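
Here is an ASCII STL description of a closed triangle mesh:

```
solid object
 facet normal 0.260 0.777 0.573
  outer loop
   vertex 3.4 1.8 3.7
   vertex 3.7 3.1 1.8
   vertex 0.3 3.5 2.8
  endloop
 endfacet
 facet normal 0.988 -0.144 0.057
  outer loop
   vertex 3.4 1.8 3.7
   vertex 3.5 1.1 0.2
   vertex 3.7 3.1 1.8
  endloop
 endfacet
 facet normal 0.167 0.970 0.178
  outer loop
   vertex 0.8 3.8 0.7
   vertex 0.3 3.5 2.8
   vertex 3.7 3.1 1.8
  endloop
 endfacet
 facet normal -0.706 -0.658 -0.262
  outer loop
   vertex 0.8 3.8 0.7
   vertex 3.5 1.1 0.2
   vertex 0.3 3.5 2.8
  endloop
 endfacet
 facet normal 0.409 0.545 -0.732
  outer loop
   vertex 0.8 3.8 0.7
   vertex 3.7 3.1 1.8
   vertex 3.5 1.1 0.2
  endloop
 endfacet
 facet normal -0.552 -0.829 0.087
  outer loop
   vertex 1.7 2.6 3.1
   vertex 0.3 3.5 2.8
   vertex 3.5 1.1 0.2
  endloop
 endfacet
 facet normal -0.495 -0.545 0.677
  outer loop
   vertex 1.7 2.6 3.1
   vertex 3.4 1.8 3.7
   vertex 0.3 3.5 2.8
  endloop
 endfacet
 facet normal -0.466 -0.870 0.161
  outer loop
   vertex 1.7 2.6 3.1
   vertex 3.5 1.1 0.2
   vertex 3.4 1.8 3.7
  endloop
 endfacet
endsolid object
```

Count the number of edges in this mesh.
12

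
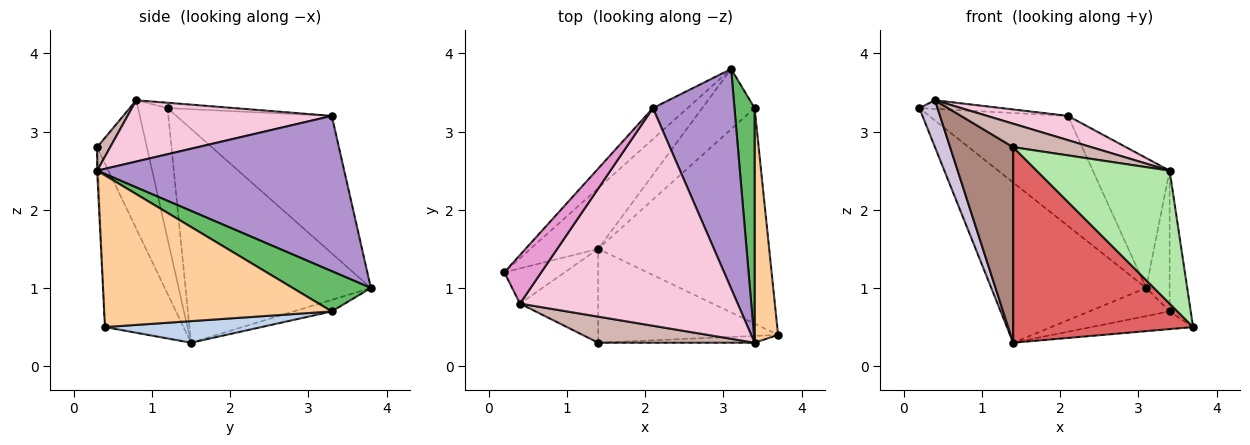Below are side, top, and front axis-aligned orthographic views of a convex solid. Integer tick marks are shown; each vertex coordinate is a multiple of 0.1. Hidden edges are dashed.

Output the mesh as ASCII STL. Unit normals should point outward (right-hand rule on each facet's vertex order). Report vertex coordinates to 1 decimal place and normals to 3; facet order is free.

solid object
 facet normal -0.746 0.623 -0.236
  outer loop
   vertex 1.4 1.5 0.3
   vertex 0.2 1.2 3.3
   vertex 3.1 3.8 1.0
  endloop
 endfacet
 facet normal 0.125 0.081 -0.989
  outer loop
   vertex 3.4 3.3 0.7
   vertex 3.7 0.4 0.5
   vertex 1.4 1.5 0.3
  endloop
 endfacet
 facet normal -0.196 0.415 -0.888
  outer loop
   vertex 3.4 3.3 0.7
   vertex 1.4 1.5 0.3
   vertex 3.1 3.8 1.0
  endloop
 endfacet
 facet normal 0.984 0.091 0.152
  outer loop
   vertex 3.4 3.3 0.7
   vertex 3.4 0.3 2.5
   vertex 3.7 0.4 0.5
  endloop
 endfacet
 facet normal 0.864 0.259 0.432
  outer loop
   vertex 3.4 3.3 0.7
   vertex 3.1 3.8 1.0
   vertex 3.4 0.3 2.5
  endloop
 endfacet
 facet normal -0.008 -0.999 -0.051
  outer loop
   vertex 1.4 0.3 2.8
   vertex 3.7 0.4 0.5
   vertex 3.4 0.3 2.5
  endloop
 endfacet
 facet normal -0.366 -0.839 -0.403
  outer loop
   vertex 1.4 0.3 2.8
   vertex 1.4 1.5 0.3
   vertex 3.7 0.4 0.5
  endloop
 endfacet
 facet normal -0.733 0.655 -0.184
  outer loop
   vertex 2.1 3.3 3.2
   vertex 3.1 3.8 1.0
   vertex 0.2 1.2 3.3
  endloop
 endfacet
 facet normal 0.854 0.265 0.448
  outer loop
   vertex 2.1 3.3 3.2
   vertex 3.4 0.3 2.5
   vertex 3.1 3.8 1.0
  endloop
 endfacet
 facet normal -0.793 -0.488 -0.366
  outer loop
   vertex 0.4 0.8 3.4
   vertex 0.2 1.2 3.3
   vertex 1.4 1.5 0.3
  endloop
 endfacet
 facet normal -0.579 -0.735 -0.353
  outer loop
   vertex 0.4 0.8 3.4
   vertex 1.4 1.5 0.3
   vertex 1.4 0.3 2.8
  endloop
 endfacet
 facet normal 0.111 -0.665 0.739
  outer loop
   vertex 0.4 0.8 3.4
   vertex 1.4 0.3 2.8
   vertex 3.4 0.3 2.5
  endloop
 endfacet
 facet normal -0.140 0.173 0.975
  outer loop
   vertex 0.4 0.8 3.4
   vertex 2.1 3.3 3.2
   vertex 0.2 1.2 3.3
  endloop
 endfacet
 facet normal 0.269 -0.107 0.957
  outer loop
   vertex 0.4 0.8 3.4
   vertex 3.4 0.3 2.5
   vertex 2.1 3.3 3.2
  endloop
 endfacet
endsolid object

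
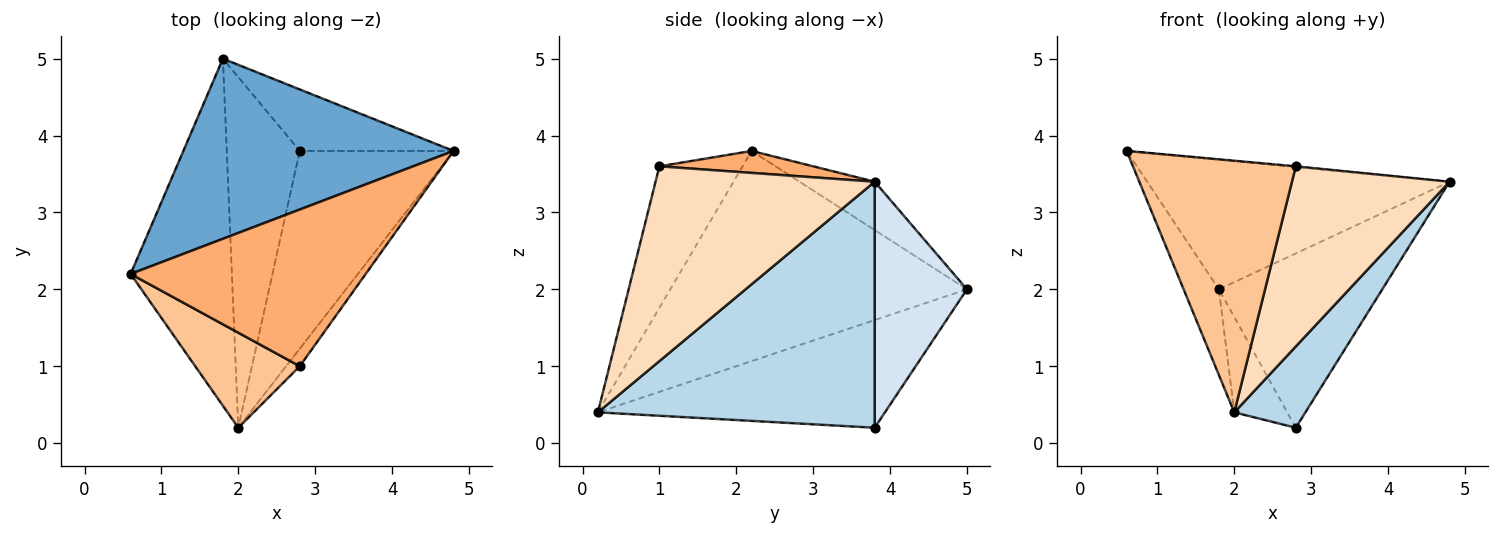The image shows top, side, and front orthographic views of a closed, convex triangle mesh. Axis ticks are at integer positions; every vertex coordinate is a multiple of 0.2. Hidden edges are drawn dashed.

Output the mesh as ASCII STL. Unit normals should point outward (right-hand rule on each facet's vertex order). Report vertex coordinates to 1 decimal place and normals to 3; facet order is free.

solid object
 facet normal -0.144 0.578 0.803
  outer loop
   vertex 1.8 5.0 2.0
   vertex 0.6 2.2 3.8
   vertex 4.8 3.8 3.4
  endloop
 endfacet
 facet normal -0.896 0.107 -0.432
  outer loop
   vertex 1.8 5.0 2.0
   vertex 2.0 0.2 0.4
   vertex 0.6 2.2 3.8
  endloop
 endfacet
 facet normal 0.829 -0.213 -0.518
  outer loop
   vertex 2.8 3.8 0.2
   vertex 4.8 3.8 3.4
   vertex 2.0 0.2 0.4
  endloop
 endfacet
 facet normal 0.470 0.832 -0.294
  outer loop
   vertex 2.8 3.8 0.2
   vertex 1.8 5.0 2.0
   vertex 4.8 3.8 3.4
  endloop
 endfacet
 facet normal -0.818 0.151 -0.555
  outer loop
   vertex 2.8 3.8 0.2
   vertex 2.0 0.2 0.4
   vertex 1.8 5.0 2.0
  endloop
 endfacet
 facet normal 0.093 0.005 0.996
  outer loop
   vertex 2.8 1.0 3.6
   vertex 4.8 3.8 3.4
   vertex 0.6 2.2 3.8
  endloop
 endfacet
 facet normal -0.431 -0.844 0.319
  outer loop
   vertex 2.8 1.0 3.6
   vertex 0.6 2.2 3.8
   vertex 2.0 0.2 0.4
  endloop
 endfacet
 facet normal 0.810 -0.583 -0.057
  outer loop
   vertex 2.8 1.0 3.6
   vertex 2.0 0.2 0.4
   vertex 4.8 3.8 3.4
  endloop
 endfacet
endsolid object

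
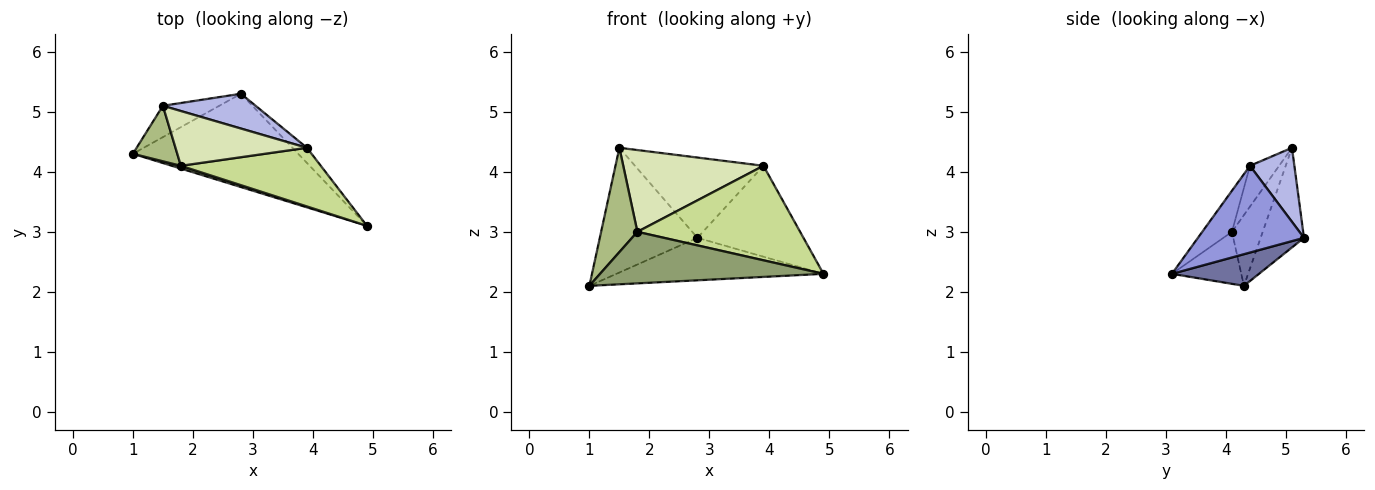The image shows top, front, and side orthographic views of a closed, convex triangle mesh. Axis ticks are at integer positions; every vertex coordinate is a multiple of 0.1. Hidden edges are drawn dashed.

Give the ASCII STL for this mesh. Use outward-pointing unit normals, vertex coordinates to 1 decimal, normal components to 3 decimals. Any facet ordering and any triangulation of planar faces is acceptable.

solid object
 facet normal 0.172 0.408 -0.897
  outer loop
   vertex 2.8 5.3 2.9
   vertex 4.9 3.1 2.3
   vertex 1.0 4.3 2.1
  endloop
 endfacet
 facet normal -0.395 0.891 -0.224
  outer loop
   vertex 1.5 5.1 4.4
   vertex 2.8 5.3 2.9
   vertex 1.0 4.3 2.1
  endloop
 endfacet
 facet normal 0.702 0.702 -0.117
  outer loop
   vertex 3.9 4.4 4.1
   vertex 4.9 3.1 2.3
   vertex 2.8 5.3 2.9
  endloop
 endfacet
 facet normal 0.302 0.875 0.379
  outer loop
   vertex 3.9 4.4 4.1
   vertex 2.8 5.3 2.9
   vertex 1.5 5.1 4.4
  endloop
 endfacet
 facet normal -0.296 -0.954 0.051
  outer loop
   vertex 1.8 4.1 3.0
   vertex 1.0 4.3 2.1
   vertex 4.9 3.1 2.3
  endloop
 endfacet
 facet normal -0.600 -0.706 0.376
  outer loop
   vertex 1.8 4.1 3.0
   vertex 1.5 5.1 4.4
   vertex 1.0 4.3 2.1
  endloop
 endfacet
 facet normal -0.153 -0.840 0.521
  outer loop
   vertex 1.8 4.1 3.0
   vertex 4.9 3.1 2.3
   vertex 3.9 4.4 4.1
  endloop
 endfacet
 facet normal -0.170 -0.819 0.548
  outer loop
   vertex 1.8 4.1 3.0
   vertex 3.9 4.4 4.1
   vertex 1.5 5.1 4.4
  endloop
 endfacet
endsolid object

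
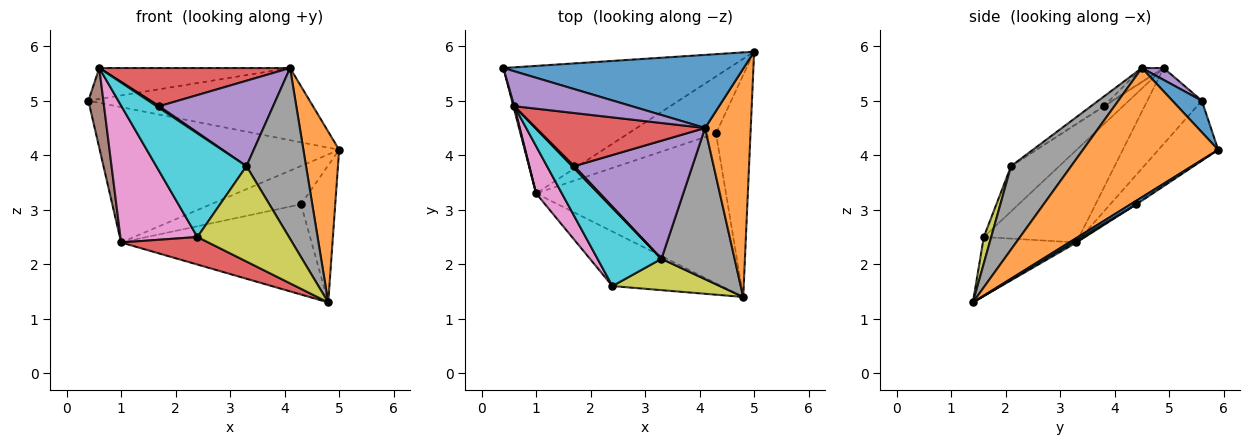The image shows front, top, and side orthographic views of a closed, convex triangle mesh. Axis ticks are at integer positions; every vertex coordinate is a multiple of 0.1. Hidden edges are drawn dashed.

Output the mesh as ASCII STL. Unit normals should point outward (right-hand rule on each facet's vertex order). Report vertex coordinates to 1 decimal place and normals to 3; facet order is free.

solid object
 facet normal 0.093 0.699 0.709
  outer loop
   vertex 4.1 4.5 5.6
   vertex 5.0 5.9 4.1
   vertex 0.4 5.6 5.0
  endloop
 endfacet
 facet normal 0.915 -0.242 0.323
  outer loop
   vertex 4.1 4.5 5.6
   vertex 4.8 1.4 1.3
   vertex 5.0 5.9 4.1
  endloop
 endfacet
 facet normal -0.179 0.716 -0.675
  outer loop
   vertex 1.0 3.3 2.4
   vertex 0.4 5.6 5.0
   vertex 5.0 5.9 4.1
  endloop
 endfacet
 facet normal -0.436 -0.406 -0.803
  outer loop
   vertex 1.0 3.3 2.4
   vertex 4.8 1.4 1.3
   vertex 2.4 1.6 2.5
  endloop
 endfacet
 facet normal 0.076 0.661 0.746
  outer loop
   vertex 0.6 4.9 5.6
   vertex 4.1 4.5 5.6
   vertex 0.4 5.6 5.0
  endloop
 endfacet
 facet normal -0.964 -0.265 0.012
  outer loop
   vertex 0.6 4.9 5.6
   vertex 0.4 5.6 5.0
   vertex 1.0 3.3 2.4
  endloop
 endfacet
 facet normal -0.760 -0.614 0.212
  outer loop
   vertex 0.6 4.9 5.6
   vertex 1.0 3.3 2.4
   vertex 2.4 1.6 2.5
  endloop
 endfacet
 facet normal 0.603 -0.598 0.529
  outer loop
   vertex 3.3 2.1 3.8
   vertex 4.8 1.4 1.3
   vertex 4.1 4.5 5.6
  endloop
 endfacet
 facet normal 0.077 -0.947 0.311
  outer loop
   vertex 3.3 2.1 3.8
   vertex 2.4 1.6 2.5
   vertex 4.8 1.4 1.3
  endloop
 endfacet
 facet normal -0.392 -0.734 0.554
  outer loop
   vertex 3.3 2.1 3.8
   vertex 0.6 4.9 5.6
   vertex 2.4 1.6 2.5
  endloop
 endfacet
 facet normal 0.089 0.523 -0.847
  outer loop
   vertex 4.3 4.4 3.1
   vertex 5.0 5.9 4.1
   vertex 4.8 1.4 1.3
  endloop
 endfacet
 facet normal -0.010 0.558 -0.830
  outer loop
   vertex 4.3 4.4 3.1
   vertex 1.0 3.3 2.4
   vertex 5.0 5.9 4.1
  endloop
 endfacet
 facet normal 0.010 0.516 -0.857
  outer loop
   vertex 4.3 4.4 3.1
   vertex 4.8 1.4 1.3
   vertex 1.0 3.3 2.4
  endloop
 endfacet
 facet normal -0.067 -0.582 0.810
  outer loop
   vertex 1.7 3.8 4.9
   vertex 4.1 4.5 5.6
   vertex 0.6 4.9 5.6
  endloop
 endfacet
 facet normal -0.065 -0.585 0.809
  outer loop
   vertex 1.7 3.8 4.9
   vertex 3.3 2.1 3.8
   vertex 4.1 4.5 5.6
  endloop
 endfacet
 facet normal -0.139 -0.627 0.766
  outer loop
   vertex 1.7 3.8 4.9
   vertex 0.6 4.9 5.6
   vertex 3.3 2.1 3.8
  endloop
 endfacet
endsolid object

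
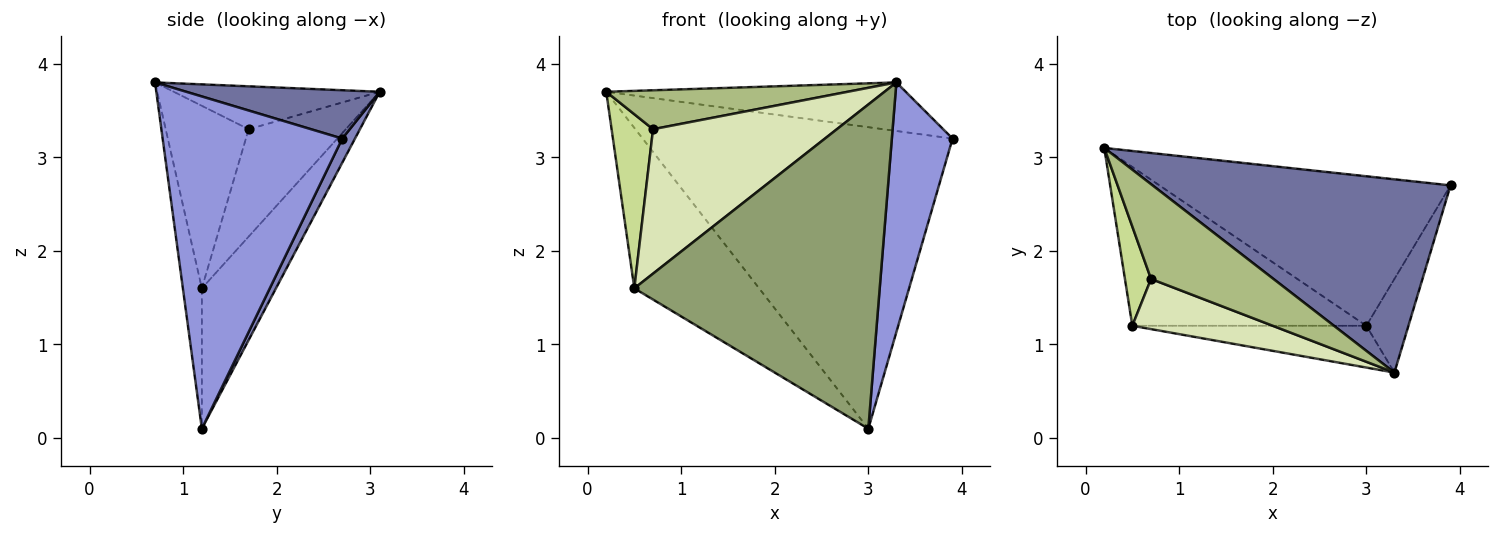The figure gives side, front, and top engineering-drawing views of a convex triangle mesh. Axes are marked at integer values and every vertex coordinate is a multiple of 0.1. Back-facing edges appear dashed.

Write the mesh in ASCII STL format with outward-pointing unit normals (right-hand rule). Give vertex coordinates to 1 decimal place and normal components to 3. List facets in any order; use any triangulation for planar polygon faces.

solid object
 facet normal 0.155 0.241 0.958
  outer loop
   vertex 3.3 0.7 3.8
   vertex 3.9 2.7 3.2
   vertex 0.2 3.1 3.7
  endloop
 endfacet
 facet normal 0.037 0.895 -0.444
  outer loop
   vertex 3.0 1.2 0.1
   vertex 0.2 3.1 3.7
   vertex 3.9 2.7 3.2
  endloop
 endfacet
 facet normal 0.941 -0.318 -0.119
  outer loop
   vertex 3.0 1.2 0.1
   vertex 3.9 2.7 3.2
   vertex 3.3 0.7 3.8
  endloop
 endfacet
 facet normal -0.389 0.655 -0.648
  outer loop
   vertex 0.5 1.2 1.6
   vertex 0.2 3.1 3.7
   vertex 3.0 1.2 0.1
  endloop
 endfacet
 facet normal -0.076 -0.989 -0.127
  outer loop
   vertex 0.5 1.2 1.6
   vertex 3.0 1.2 0.1
   vertex 3.3 0.7 3.8
  endloop
 endfacet
 facet normal -0.308 -0.362 0.880
  outer loop
   vertex 0.7 1.7 3.3
   vertex 3.3 0.7 3.8
   vertex 0.2 3.1 3.7
  endloop
 endfacet
 facet normal -0.898 -0.383 0.218
  outer loop
   vertex 0.7 1.7 3.3
   vertex 0.2 3.1 3.7
   vertex 0.5 1.2 1.6
  endloop
 endfacet
 facet normal -0.392 -0.869 0.302
  outer loop
   vertex 0.7 1.7 3.3
   vertex 0.5 1.2 1.6
   vertex 3.3 0.7 3.8
  endloop
 endfacet
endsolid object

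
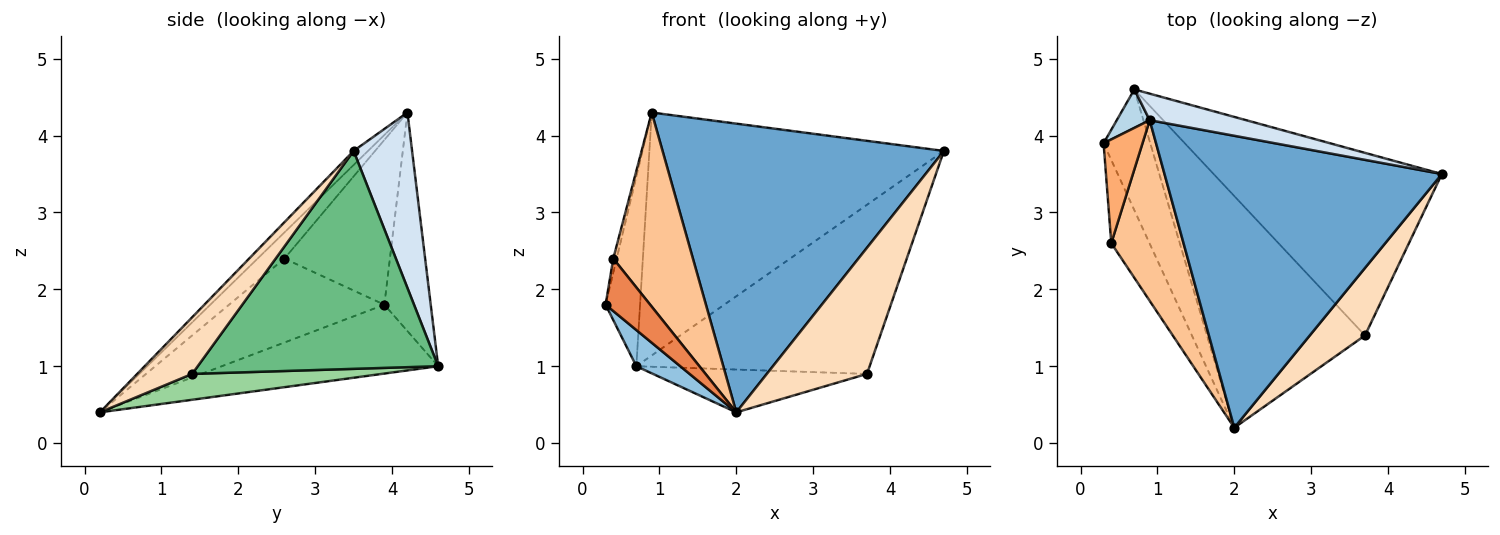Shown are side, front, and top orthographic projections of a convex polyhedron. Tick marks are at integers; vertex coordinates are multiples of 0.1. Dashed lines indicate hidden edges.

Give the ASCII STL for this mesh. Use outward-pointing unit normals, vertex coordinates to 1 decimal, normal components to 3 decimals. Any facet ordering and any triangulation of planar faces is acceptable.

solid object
 facet normal -0.036 -0.703 0.711
  outer loop
   vertex 0.9 4.2 4.3
   vertex 2.0 0.2 0.4
   vertex 4.7 3.5 3.8
  endloop
 endfacet
 facet normal -0.816 -0.166 -0.553
  outer loop
   vertex 0.7 4.6 1.0
   vertex 2.0 0.2 0.4
   vertex 0.3 3.9 1.8
  endloop
 endfacet
 facet normal -0.797 0.592 0.120
  outer loop
   vertex 0.7 4.6 1.0
   vertex 0.3 3.9 1.8
   vertex 0.9 4.2 4.3
  endloop
 endfacet
 facet normal 0.194 0.975 0.106
  outer loop
   vertex 0.7 4.6 1.0
   vertex 0.9 4.2 4.3
   vertex 4.7 3.5 3.8
  endloop
 endfacet
 facet normal -0.880 -0.253 -0.401
  outer loop
   vertex 0.4 2.6 2.4
   vertex 0.3 3.9 1.8
   vertex 2.0 0.2 0.4
  endloop
 endfacet
 facet normal -0.973 0.031 0.230
  outer loop
   vertex 0.4 2.6 2.4
   vertex 0.9 4.2 4.3
   vertex 0.3 3.9 1.8
  endloop
 endfacet
 facet normal -0.239 -0.711 0.661
  outer loop
   vertex 0.4 2.6 2.4
   vertex 2.0 0.2 0.4
   vertex 0.9 4.2 4.3
  endloop
 endfacet
 facet normal 0.435 -0.794 0.425
  outer loop
   vertex 3.7 1.4 0.9
   vertex 4.7 3.5 3.8
   vertex 2.0 0.2 0.4
  endloop
 endfacet
 facet normal 0.574 0.557 -0.601
  outer loop
   vertex 3.7 1.4 0.9
   vertex 0.7 4.6 1.0
   vertex 4.7 3.5 3.8
  endloop
 endfacet
 facet normal 0.159 0.179 -0.971
  outer loop
   vertex 3.7 1.4 0.9
   vertex 2.0 0.2 0.4
   vertex 0.7 4.6 1.0
  endloop
 endfacet
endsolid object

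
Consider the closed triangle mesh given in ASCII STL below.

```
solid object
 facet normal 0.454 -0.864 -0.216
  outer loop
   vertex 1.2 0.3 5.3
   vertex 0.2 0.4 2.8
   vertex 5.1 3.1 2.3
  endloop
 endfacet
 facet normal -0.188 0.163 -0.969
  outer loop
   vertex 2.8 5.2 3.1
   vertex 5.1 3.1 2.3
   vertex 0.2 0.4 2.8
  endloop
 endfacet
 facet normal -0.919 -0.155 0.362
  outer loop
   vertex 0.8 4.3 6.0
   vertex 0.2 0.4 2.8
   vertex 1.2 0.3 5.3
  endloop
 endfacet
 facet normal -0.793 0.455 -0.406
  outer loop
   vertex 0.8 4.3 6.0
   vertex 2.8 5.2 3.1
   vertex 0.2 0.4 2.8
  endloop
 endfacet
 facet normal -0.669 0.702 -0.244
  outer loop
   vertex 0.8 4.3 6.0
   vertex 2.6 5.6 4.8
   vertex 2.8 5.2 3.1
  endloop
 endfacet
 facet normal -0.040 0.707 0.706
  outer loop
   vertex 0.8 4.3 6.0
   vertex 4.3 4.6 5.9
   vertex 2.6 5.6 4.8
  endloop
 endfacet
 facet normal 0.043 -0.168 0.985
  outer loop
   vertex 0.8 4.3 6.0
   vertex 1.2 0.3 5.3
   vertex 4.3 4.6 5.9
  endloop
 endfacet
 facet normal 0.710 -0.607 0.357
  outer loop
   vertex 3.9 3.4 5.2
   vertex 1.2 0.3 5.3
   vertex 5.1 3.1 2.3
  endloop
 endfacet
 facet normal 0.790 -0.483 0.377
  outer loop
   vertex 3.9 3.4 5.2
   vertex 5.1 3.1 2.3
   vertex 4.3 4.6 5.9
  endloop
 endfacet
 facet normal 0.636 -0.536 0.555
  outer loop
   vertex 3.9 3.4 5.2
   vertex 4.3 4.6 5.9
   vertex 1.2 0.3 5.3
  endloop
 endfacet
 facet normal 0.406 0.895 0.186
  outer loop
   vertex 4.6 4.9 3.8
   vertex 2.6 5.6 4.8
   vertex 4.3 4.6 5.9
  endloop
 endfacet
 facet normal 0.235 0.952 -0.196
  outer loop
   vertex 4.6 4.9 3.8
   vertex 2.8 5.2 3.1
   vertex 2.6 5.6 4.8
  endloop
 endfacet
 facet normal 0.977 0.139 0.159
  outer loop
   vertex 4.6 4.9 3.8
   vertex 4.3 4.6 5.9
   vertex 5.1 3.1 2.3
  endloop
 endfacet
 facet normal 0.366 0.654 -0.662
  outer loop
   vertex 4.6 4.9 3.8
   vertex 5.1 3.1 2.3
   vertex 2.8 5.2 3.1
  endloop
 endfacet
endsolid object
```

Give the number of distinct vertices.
9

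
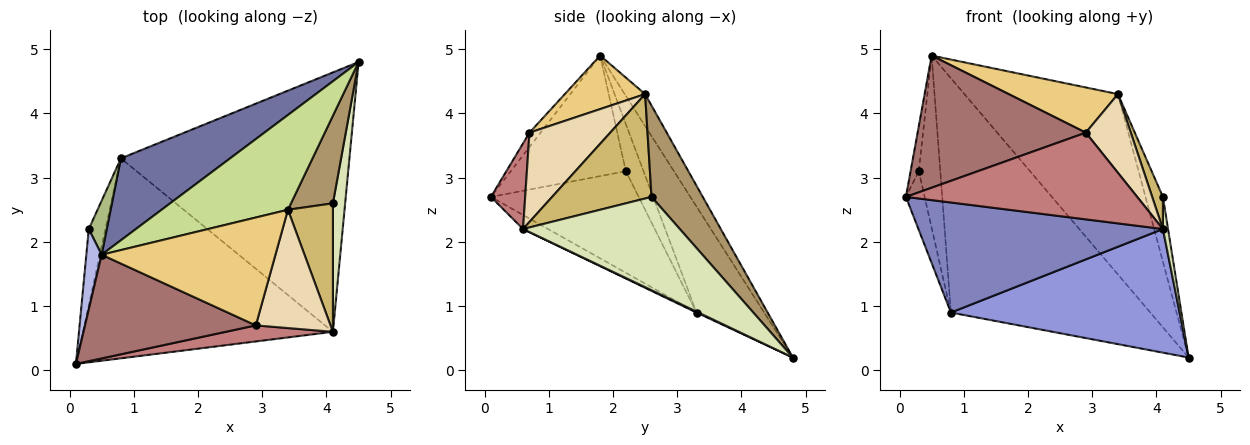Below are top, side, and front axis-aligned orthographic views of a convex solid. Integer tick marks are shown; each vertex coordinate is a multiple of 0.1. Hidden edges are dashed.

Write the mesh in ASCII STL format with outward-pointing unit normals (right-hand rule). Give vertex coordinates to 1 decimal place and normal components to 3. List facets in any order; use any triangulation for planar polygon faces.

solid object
 facet normal -0.305 0.899 0.314
  outer loop
   vertex 0.8 3.3 0.9
   vertex 0.5 1.8 4.9
   vertex 4.5 4.8 0.2
  endloop
 endfacet
 facet normal -0.049 -0.481 -0.875
  outer loop
   vertex 4.1 0.6 2.2
   vertex 0.1 0.1 2.7
   vertex 0.8 3.3 0.9
  endloop
 endfacet
 facet normal 0.004 -0.430 -0.903
  outer loop
   vertex 4.1 0.6 2.2
   vertex 0.8 3.3 0.9
   vertex 4.5 4.8 0.2
  endloop
 endfacet
 facet normal -0.990 0.070 0.126
  outer loop
   vertex 0.3 2.2 3.1
   vertex 0.1 0.1 2.7
   vertex 0.5 1.8 4.9
  endloop
 endfacet
 facet normal -0.979 0.124 -0.161
  outer loop
   vertex 0.3 2.2 3.1
   vertex 0.8 3.3 0.9
   vertex 0.1 0.1 2.7
  endloop
 endfacet
 facet normal -0.617 0.751 0.235
  outer loop
   vertex 0.3 2.2 3.1
   vertex 0.5 1.8 4.9
   vertex 0.8 3.3 0.9
  endloop
 endfacet
 facet normal -0.117 0.879 0.462
  outer loop
   vertex 3.4 2.5 4.3
   vertex 4.5 4.8 0.2
   vertex 0.5 1.8 4.9
  endloop
 endfacet
 facet normal 0.991 -0.032 0.130
  outer loop
   vertex 4.1 2.6 2.7
   vertex 4.1 0.6 2.2
   vertex 4.5 4.8 0.2
  endloop
 endfacet
 facet normal 0.869 0.295 0.398
  outer loop
   vertex 4.1 2.6 2.7
   vertex 4.5 4.8 0.2
   vertex 3.4 2.5 4.3
  endloop
 endfacet
 facet normal 0.914 -0.098 0.394
  outer loop
   vertex 4.1 2.6 2.7
   vertex 3.4 2.5 4.3
   vertex 4.1 0.6 2.2
  endloop
 endfacet
 facet normal 0.273 -0.372 0.887
  outer loop
   vertex 2.9 0.7 3.7
   vertex 3.4 2.5 4.3
   vertex 0.5 1.8 4.9
  endloop
 endfacet
 facet normal 0.705 -0.393 0.590
  outer loop
   vertex 2.9 0.7 3.7
   vertex 4.1 0.6 2.2
   vertex 3.4 2.5 4.3
  endloop
 endfacet
 facet normal -0.052 -0.786 0.617
  outer loop
   vertex 2.9 0.7 3.7
   vertex 0.5 1.8 4.9
   vertex 0.1 0.1 2.7
  endloop
 endfacet
 facet normal 0.144 -0.973 0.180
  outer loop
   vertex 2.9 0.7 3.7
   vertex 0.1 0.1 2.7
   vertex 4.1 0.6 2.2
  endloop
 endfacet
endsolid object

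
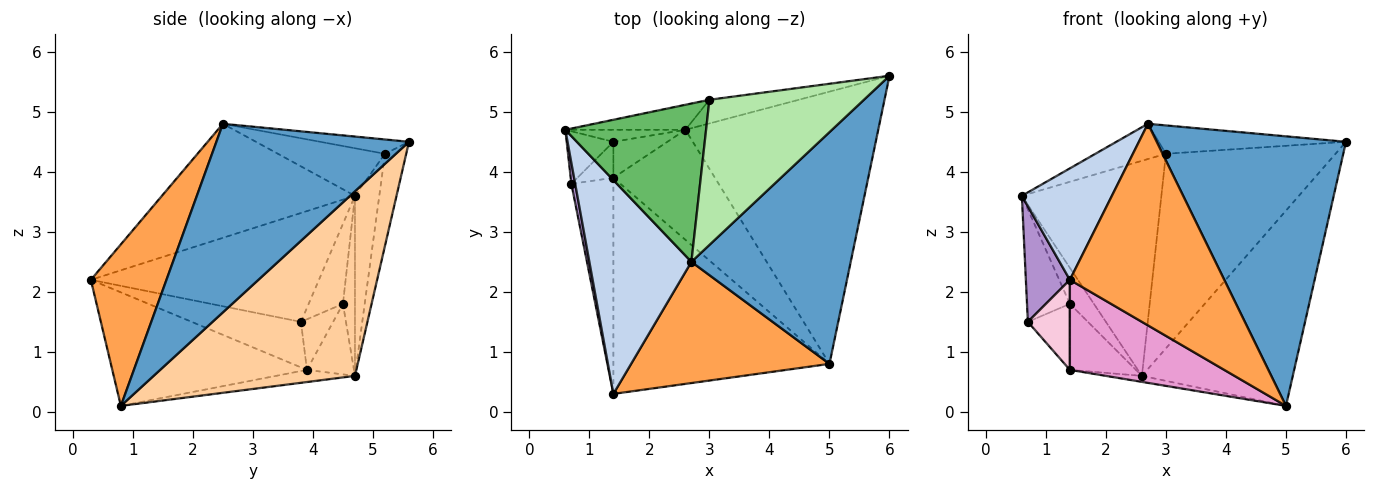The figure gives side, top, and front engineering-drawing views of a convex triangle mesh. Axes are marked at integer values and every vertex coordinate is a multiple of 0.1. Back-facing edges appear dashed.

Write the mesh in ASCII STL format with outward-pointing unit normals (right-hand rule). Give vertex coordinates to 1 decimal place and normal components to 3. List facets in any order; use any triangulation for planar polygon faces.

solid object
 facet normal 0.611 -0.600 0.516
  outer loop
   vertex 2.7 2.5 4.8
   vertex 5.0 0.8 0.1
   vertex 6.0 5.6 4.5
  endloop
 endfacet
 facet normal -0.704 -0.328 0.630
  outer loop
   vertex 1.4 0.3 2.2
   vertex 2.7 2.5 4.8
   vertex 0.6 4.7 3.6
  endloop
 endfacet
 facet normal 0.387 -0.790 0.475
  outer loop
   vertex 1.4 0.3 2.2
   vertex 5.0 0.8 0.1
   vertex 2.7 2.5 4.8
  endloop
 endfacet
 facet normal 0.614 0.460 -0.641
  outer loop
   vertex 2.6 4.7 0.6
   vertex 6.0 5.6 4.5
   vertex 5.0 0.8 0.1
  endloop
 endfacet
 facet normal -0.313 0.206 0.927
  outer loop
   vertex 3.0 5.2 4.3
   vertex 0.6 4.7 3.6
   vertex 2.7 2.5 4.8
  endloop
 endfacet
 facet normal -0.091 0.191 0.977
  outer loop
   vertex 3.0 5.2 4.3
   vertex 2.7 2.5 4.8
   vertex 6.0 5.6 4.5
  endloop
 endfacet
 facet normal -0.171 0.979 -0.114
  outer loop
   vertex 3.0 5.2 4.3
   vertex 2.6 4.7 0.6
   vertex 0.6 4.7 3.6
  endloop
 endfacet
 facet normal -0.123 0.985 -0.120
  outer loop
   vertex 3.0 5.2 4.3
   vertex 6.0 5.6 4.5
   vertex 2.6 4.7 0.6
  endloop
 endfacet
 facet normal -0.981 -0.189 0.034
  outer loop
   vertex 0.7 3.8 1.5
   vertex 1.4 0.3 2.2
   vertex 0.6 4.7 3.6
  endloop
 endfacet
 facet normal -0.429 0.857 -0.286
  outer loop
   vertex 1.4 4.5 1.8
   vertex 0.6 4.7 3.6
   vertex 2.6 4.7 0.6
  endloop
 endfacet
 facet normal -0.587 0.734 -0.342
  outer loop
   vertex 1.4 4.5 1.8
   vertex 0.7 3.8 1.5
   vertex 0.6 4.7 3.6
  endloop
 endfacet
 facet normal -0.119 0.054 -0.991
  outer loop
   vertex 1.4 3.9 0.7
   vertex 2.6 4.7 0.6
   vertex 5.0 0.8 0.1
  endloop
 endfacet
 facet normal -0.436 -0.346 -0.831
  outer loop
   vertex 1.4 3.9 0.7
   vertex 5.0 0.8 0.1
   vertex 1.4 0.3 2.2
  endloop
 endfacet
 facet normal -0.707 -0.272 -0.653
  outer loop
   vertex 1.4 3.9 0.7
   vertex 1.4 0.3 2.2
   vertex 0.7 3.8 1.5
  endloop
 endfacet
 facet normal -0.530 0.744 -0.406
  outer loop
   vertex 1.4 3.9 0.7
   vertex 1.4 4.5 1.8
   vertex 2.6 4.7 0.6
  endloop
 endfacet
 facet normal -0.558 0.728 -0.397
  outer loop
   vertex 1.4 3.9 0.7
   vertex 0.7 3.8 1.5
   vertex 1.4 4.5 1.8
  endloop
 endfacet
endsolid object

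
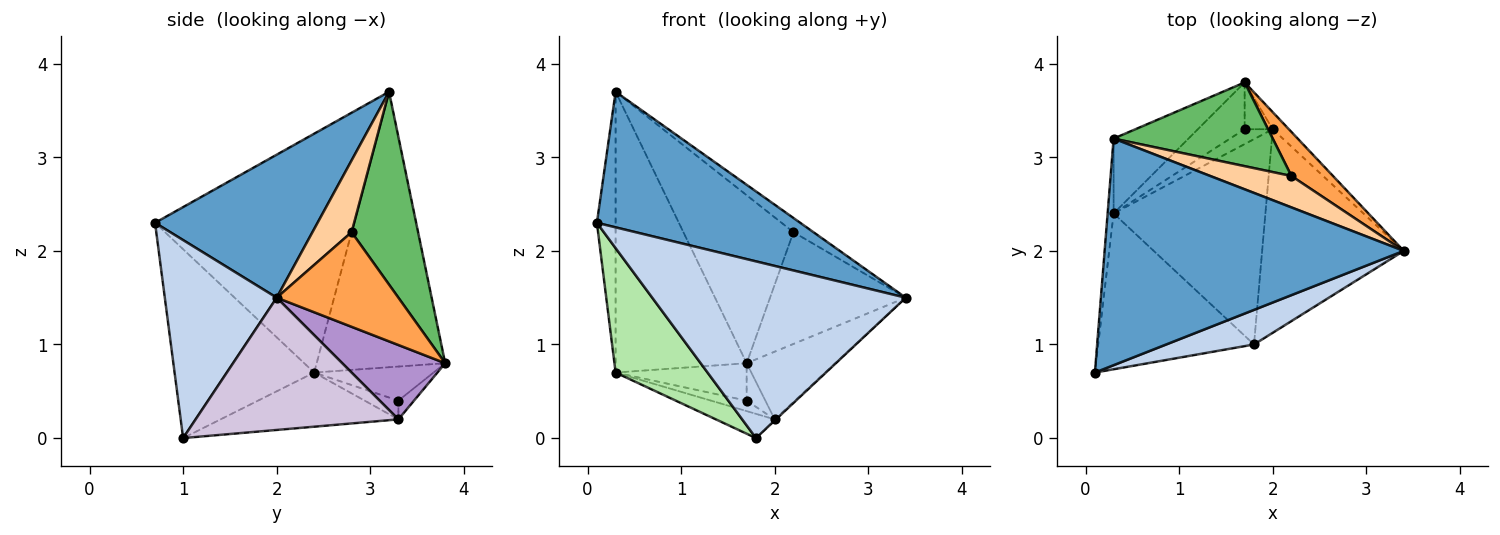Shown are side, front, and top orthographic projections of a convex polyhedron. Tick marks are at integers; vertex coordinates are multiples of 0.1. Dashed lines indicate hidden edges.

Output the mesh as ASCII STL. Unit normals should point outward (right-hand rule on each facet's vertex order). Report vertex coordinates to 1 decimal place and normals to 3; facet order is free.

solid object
 facet normal 0.380 -0.475 0.794
  outer loop
   vertex 0.3 3.2 3.7
   vertex 0.1 0.7 2.3
   vertex 3.4 2.0 1.5
  endloop
 endfacet
 facet normal 0.397 -0.901 0.176
  outer loop
   vertex 1.8 1.0 0.0
   vertex 3.4 2.0 1.5
   vertex 0.1 0.7 2.3
  endloop
 endfacet
 facet normal 0.641 0.714 0.282
  outer loop
   vertex 2.2 2.8 2.2
   vertex 3.4 2.0 1.5
   vertex 1.7 3.8 0.8
  endloop
 endfacet
 facet normal 0.628 0.321 0.709
  outer loop
   vertex 2.2 2.8 2.2
   vertex 0.3 3.2 3.7
   vertex 3.4 2.0 1.5
  endloop
 endfacet
 facet normal 0.476 0.787 0.392
  outer loop
   vertex 2.2 2.8 2.2
   vertex 1.7 3.8 0.8
   vertex 0.3 3.2 3.7
  endloop
 endfacet
 facet normal -0.688 -0.453 -0.567
  outer loop
   vertex 0.3 2.4 0.7
   vertex 1.8 1.0 0.0
   vertex 0.1 0.7 2.3
  endloop
 endfacet
 facet normal -0.995 0.094 -0.025
  outer loop
   vertex 0.3 2.4 0.7
   vertex 0.1 0.7 2.3
   vertex 0.3 3.2 3.7
  endloop
 endfacet
 facet normal -0.688 0.701 -0.187
  outer loop
   vertex 0.3 2.4 0.7
   vertex 0.3 3.2 3.7
   vertex 1.7 3.8 0.8
  endloop
 endfacet
 facet normal 0.748 0.643 -0.162
  outer loop
   vertex 2.0 3.3 0.2
   vertex 1.7 3.8 0.8
   vertex 3.4 2.0 1.5
  endloop
 endfacet
 facet normal 0.683 0.004 -0.731
  outer loop
   vertex 2.0 3.3 0.2
   vertex 3.4 2.0 1.5
   vertex 1.8 1.0 0.0
  endloop
 endfacet
 facet normal -0.334 0.110 -0.936
  outer loop
   vertex 2.0 3.3 0.2
   vertex 1.8 1.0 0.0
   vertex 0.3 2.4 0.7
  endloop
 endfacet
 facet normal -0.494 0.543 -0.679
  outer loop
   vertex 1.7 3.3 0.4
   vertex 0.3 2.4 0.7
   vertex 1.7 3.8 0.8
  endloop
 endfacet
 facet normal -0.462 0.554 -0.693
  outer loop
   vertex 1.7 3.3 0.4
   vertex 1.7 3.8 0.8
   vertex 2.0 3.3 0.2
  endloop
 endfacet
 facet normal -0.479 0.505 -0.718
  outer loop
   vertex 1.7 3.3 0.4
   vertex 2.0 3.3 0.2
   vertex 0.3 2.4 0.7
  endloop
 endfacet
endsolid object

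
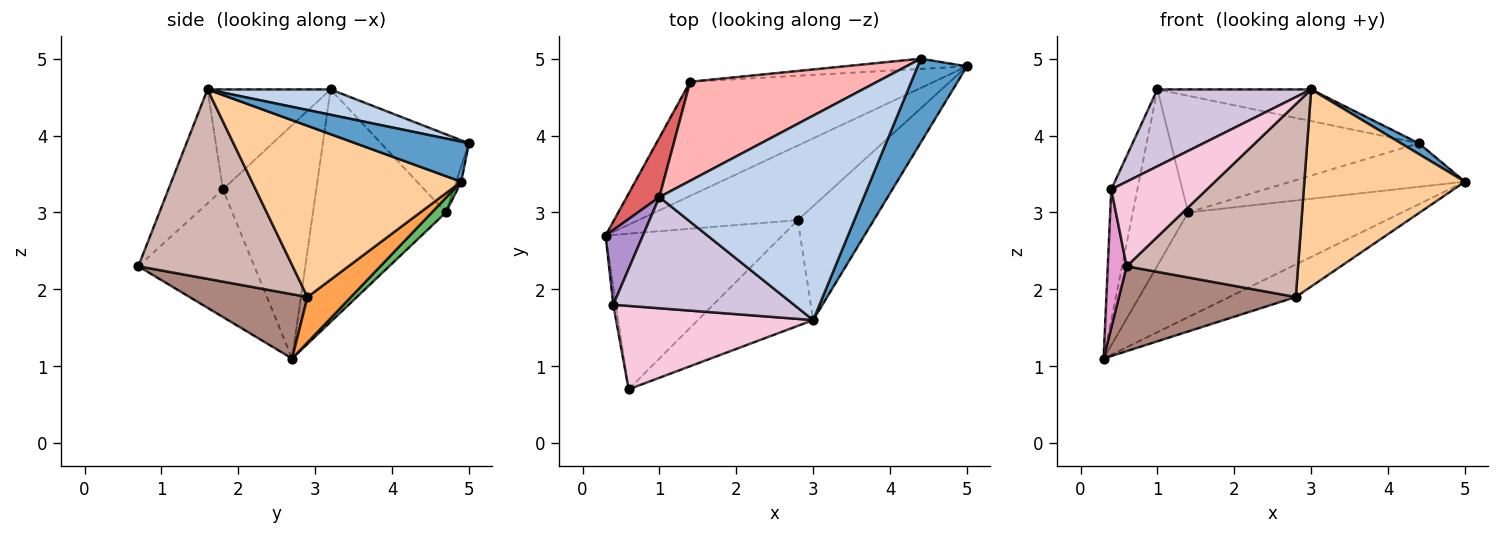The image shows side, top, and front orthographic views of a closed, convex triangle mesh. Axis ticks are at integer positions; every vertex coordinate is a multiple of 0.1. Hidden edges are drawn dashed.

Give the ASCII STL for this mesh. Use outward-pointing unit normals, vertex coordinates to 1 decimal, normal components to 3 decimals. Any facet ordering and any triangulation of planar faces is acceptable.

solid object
 facet normal 0.627 -0.099 0.773
  outer loop
   vertex 4.4 5.0 3.9
   vertex 3.0 1.6 4.6
   vertex 5.0 4.9 3.4
  endloop
 endfacet
 facet normal 0.122 0.152 0.981
  outer loop
   vertex 1.0 3.2 4.6
   vertex 3.0 1.6 4.6
   vertex 4.4 5.0 3.9
  endloop
 endfacet
 facet normal 0.253 0.387 -0.887
  outer loop
   vertex 2.8 2.9 1.9
   vertex 0.3 2.7 1.1
   vertex 5.0 4.9 3.4
  endloop
 endfacet
 facet normal 0.748 -0.574 -0.332
  outer loop
   vertex 2.8 2.9 1.9
   vertex 5.0 4.9 3.4
   vertex 3.0 1.6 4.6
  endloop
 endfacet
 facet normal 0.044 0.675 -0.736
  outer loop
   vertex 1.4 4.7 3.0
   vertex 5.0 4.9 3.4
   vertex 0.3 2.7 1.1
  endloop
 endfacet
 facet normal -0.029 0.973 -0.229
  outer loop
   vertex 1.4 4.7 3.0
   vertex 4.4 5.0 3.9
   vertex 5.0 4.9 3.4
  endloop
 endfacet
 facet normal -0.915 0.381 0.129
  outer loop
   vertex 1.4 4.7 3.0
   vertex 0.3 2.7 1.1
   vertex 1.0 3.2 4.6
  endloop
 endfacet
 facet normal -0.261 0.736 0.625
  outer loop
   vertex 1.4 4.7 3.0
   vertex 1.0 3.2 4.6
   vertex 4.4 5.0 3.9
  endloop
 endfacet
 facet normal -0.952 0.266 0.152
  outer loop
   vertex 0.4 1.8 3.3
   vertex 1.0 3.2 4.6
   vertex 0.3 2.7 1.1
  endloop
 endfacet
 facet normal -0.414 -0.518 0.749
  outer loop
   vertex 0.4 1.8 3.3
   vertex 3.0 1.6 4.6
   vertex 1.0 3.2 4.6
  endloop
 endfacet
 facet normal 0.304 -0.456 -0.836
  outer loop
   vertex 0.6 0.7 2.3
   vertex 0.3 2.7 1.1
   vertex 2.8 2.9 1.9
  endloop
 endfacet
 facet normal 0.620 -0.688 -0.377
  outer loop
   vertex 0.6 0.7 2.3
   vertex 2.8 2.9 1.9
   vertex 3.0 1.6 4.6
  endloop
 endfacet
 facet normal -0.987 -0.161 -0.021
  outer loop
   vertex 0.6 0.7 2.3
   vertex 0.4 1.8 3.3
   vertex 0.3 2.7 1.1
  endloop
 endfacet
 facet normal -0.376 -0.660 0.651
  outer loop
   vertex 0.6 0.7 2.3
   vertex 3.0 1.6 4.6
   vertex 0.4 1.8 3.3
  endloop
 endfacet
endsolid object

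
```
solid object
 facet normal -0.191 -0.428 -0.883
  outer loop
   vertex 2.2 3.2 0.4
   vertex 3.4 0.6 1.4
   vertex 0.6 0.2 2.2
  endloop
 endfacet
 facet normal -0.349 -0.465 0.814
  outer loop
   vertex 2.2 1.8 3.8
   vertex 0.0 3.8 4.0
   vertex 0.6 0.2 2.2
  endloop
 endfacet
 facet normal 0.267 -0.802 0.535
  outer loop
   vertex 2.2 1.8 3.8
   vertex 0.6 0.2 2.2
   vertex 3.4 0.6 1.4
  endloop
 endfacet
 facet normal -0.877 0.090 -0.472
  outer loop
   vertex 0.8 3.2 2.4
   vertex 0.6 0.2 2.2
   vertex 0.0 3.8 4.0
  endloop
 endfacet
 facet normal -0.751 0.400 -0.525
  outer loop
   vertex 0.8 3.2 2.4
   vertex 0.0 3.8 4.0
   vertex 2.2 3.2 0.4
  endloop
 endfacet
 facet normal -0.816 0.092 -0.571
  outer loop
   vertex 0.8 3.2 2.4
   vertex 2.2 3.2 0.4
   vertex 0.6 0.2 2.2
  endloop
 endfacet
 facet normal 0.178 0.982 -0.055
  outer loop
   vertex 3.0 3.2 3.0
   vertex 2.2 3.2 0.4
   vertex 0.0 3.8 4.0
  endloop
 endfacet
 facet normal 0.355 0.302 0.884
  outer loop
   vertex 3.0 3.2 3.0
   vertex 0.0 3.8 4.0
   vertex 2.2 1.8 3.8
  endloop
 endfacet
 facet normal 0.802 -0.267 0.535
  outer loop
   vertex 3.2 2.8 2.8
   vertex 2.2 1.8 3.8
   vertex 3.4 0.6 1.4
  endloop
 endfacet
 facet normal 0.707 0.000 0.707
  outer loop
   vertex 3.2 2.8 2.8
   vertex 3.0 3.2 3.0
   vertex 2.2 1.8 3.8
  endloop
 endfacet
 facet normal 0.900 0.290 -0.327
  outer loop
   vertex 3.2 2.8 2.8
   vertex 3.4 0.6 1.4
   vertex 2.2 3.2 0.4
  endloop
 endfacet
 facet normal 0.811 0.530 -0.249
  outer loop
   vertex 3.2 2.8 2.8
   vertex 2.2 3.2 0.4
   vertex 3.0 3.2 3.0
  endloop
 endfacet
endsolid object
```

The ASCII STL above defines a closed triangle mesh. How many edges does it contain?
18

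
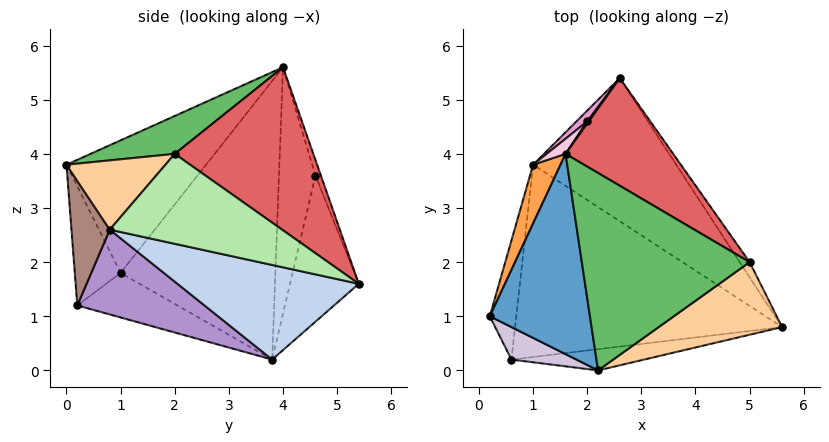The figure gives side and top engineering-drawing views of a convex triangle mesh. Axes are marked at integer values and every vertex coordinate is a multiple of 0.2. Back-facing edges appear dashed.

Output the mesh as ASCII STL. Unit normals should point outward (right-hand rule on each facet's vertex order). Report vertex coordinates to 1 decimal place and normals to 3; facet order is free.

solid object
 facet normal -0.743 -0.364 0.561
  outer loop
   vertex 2.2 0.0 3.8
   vertex 1.6 4.0 5.6
   vertex 0.2 1.0 1.8
  endloop
 endfacet
 facet normal 0.543 0.176 -0.821
  outer loop
   vertex 1.0 3.8 0.2
   vertex 2.6 5.4 1.6
   vertex 5.6 0.8 2.6
  endloop
 endfacet
 facet normal -0.942 0.322 0.093
  outer loop
   vertex 1.0 3.8 0.2
   vertex 0.2 1.0 1.8
   vertex 1.6 4.0 5.6
  endloop
 endfacet
 facet normal 0.387 -0.611 0.690
  outer loop
   vertex 5.0 2.0 4.0
   vertex 2.2 0.0 3.8
   vertex 5.6 0.8 2.6
  endloop
 endfacet
 facet normal 0.204 -0.376 0.904
  outer loop
   vertex 5.0 2.0 4.0
   vertex 1.6 4.0 5.6
   vertex 2.2 0.0 3.8
  endloop
 endfacet
 facet normal 0.843 0.530 -0.093
  outer loop
   vertex 5.0 2.0 4.0
   vertex 5.6 0.8 2.6
   vertex 2.6 5.4 1.6
  endloop
 endfacet
 facet normal 0.597 0.699 0.394
  outer loop
   vertex 5.0 2.0 4.0
   vertex 2.6 5.4 1.6
   vertex 1.6 4.0 5.6
  endloop
 endfacet
 facet normal -0.859 -0.046 -0.511
  outer loop
   vertex 0.6 0.2 1.2
   vertex 0.2 1.0 1.8
   vertex 1.0 3.8 0.2
  endloop
 endfacet
 facet normal 0.290 -0.286 -0.913
  outer loop
   vertex 0.6 0.2 1.2
   vertex 1.0 3.8 0.2
   vertex 5.6 0.8 2.6
  endloop
 endfacet
 facet normal -0.686 -0.624 0.374
  outer loop
   vertex 0.6 0.2 1.2
   vertex 2.2 0.0 3.8
   vertex 0.2 1.0 1.8
  endloop
 endfacet
 facet normal 0.166 -0.970 -0.177
  outer loop
   vertex 0.6 0.2 1.2
   vertex 5.6 0.8 2.6
   vertex 2.2 0.0 3.8
  endloop
 endfacet
 facet normal -0.705 0.705 0.071
  outer loop
   vertex 2.0 4.6 3.6
   vertex 1.6 4.0 5.6
   vertex 2.6 5.4 1.6
  endloop
 endfacet
 facet normal -0.729 0.682 0.054
  outer loop
   vertex 2.0 4.6 3.6
   vertex 2.6 5.4 1.6
   vertex 1.0 3.8 0.2
  endloop
 endfacet
 facet normal -0.734 0.677 0.056
  outer loop
   vertex 2.0 4.6 3.6
   vertex 1.0 3.8 0.2
   vertex 1.6 4.0 5.6
  endloop
 endfacet
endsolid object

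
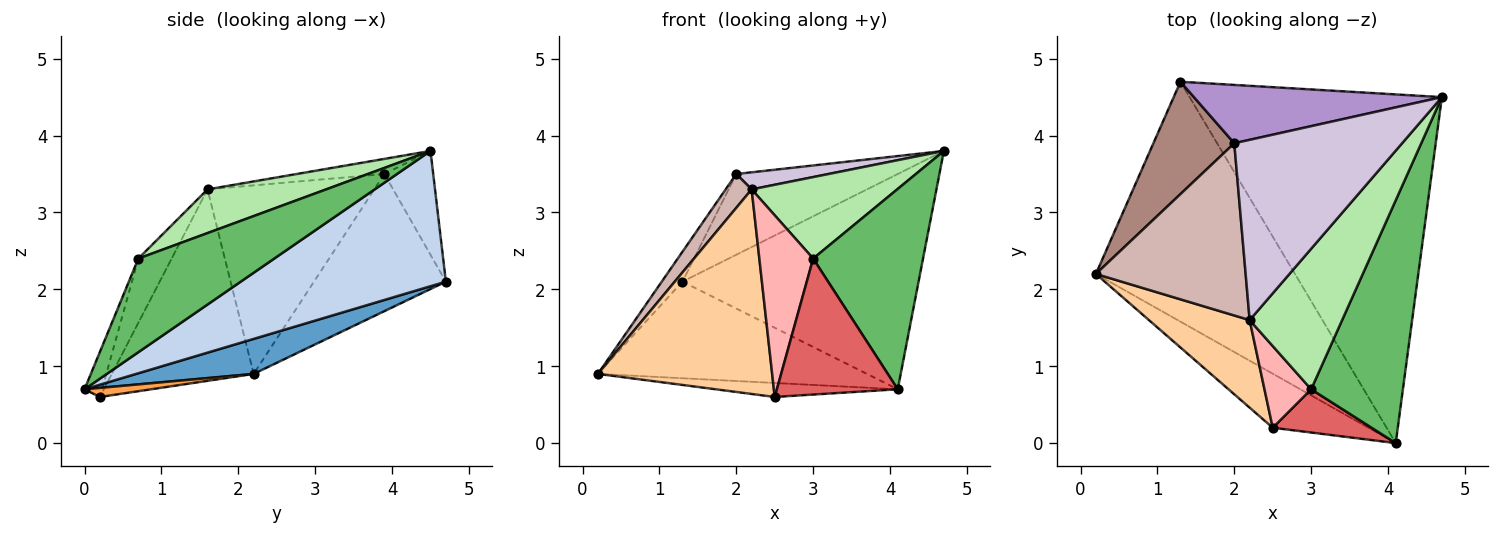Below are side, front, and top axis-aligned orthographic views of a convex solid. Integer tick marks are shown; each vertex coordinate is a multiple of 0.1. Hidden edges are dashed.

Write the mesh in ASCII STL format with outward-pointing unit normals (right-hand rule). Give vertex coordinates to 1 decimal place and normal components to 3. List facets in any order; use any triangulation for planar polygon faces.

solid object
 facet normal 0.161 0.369 -0.916
  outer loop
   vertex 1.3 4.7 2.1
   vertex 4.1 0.0 0.7
   vertex 0.2 2.2 0.9
  endloop
 endfacet
 facet normal 0.415 0.478 -0.774
  outer loop
   vertex 1.3 4.7 2.1
   vertex 4.7 4.5 3.8
   vertex 4.1 0.0 0.7
  endloop
 endfacet
 facet normal 0.091 0.250 -0.964
  outer loop
   vertex 2.5 0.2 0.6
   vertex 0.2 2.2 0.9
   vertex 4.1 0.0 0.7
  endloop
 endfacet
 facet normal -0.599 -0.736 0.315
  outer loop
   vertex 2.5 0.2 0.6
   vertex 2.2 1.6 3.3
   vertex 0.2 2.2 0.9
  endloop
 endfacet
 facet normal 0.619 -0.500 0.606
  outer loop
   vertex 3.0 0.7 2.4
   vertex 4.1 0.0 0.7
   vertex 4.7 4.5 3.8
  endloop
 endfacet
 facet normal 0.378 -0.464 0.801
  outer loop
   vertex 3.0 0.7 2.4
   vertex 4.7 4.5 3.8
   vertex 2.2 1.6 3.3
  endloop
 endfacet
 facet normal -0.137 -0.944 0.300
  outer loop
   vertex 3.0 0.7 2.4
   vertex 2.5 0.2 0.6
   vertex 4.1 0.0 0.7
  endloop
 endfacet
 facet normal -0.492 -0.794 0.357
  outer loop
   vertex 3.0 0.7 2.4
   vertex 2.2 1.6 3.3
   vertex 2.5 0.2 0.6
  endloop
 endfacet
 facet normal -0.238 0.787 0.569
  outer loop
   vertex 2.0 3.9 3.5
   vertex 4.7 4.5 3.8
   vertex 1.3 4.7 2.1
  endloop
 endfacet
 facet normal -0.089 -0.094 0.992
  outer loop
   vertex 2.0 3.9 3.5
   vertex 2.2 1.6 3.3
   vertex 4.7 4.5 3.8
  endloop
 endfacet
 facet normal -0.854 0.134 0.503
  outer loop
   vertex 2.0 3.9 3.5
   vertex 1.3 4.7 2.1
   vertex 0.2 2.2 0.9
  endloop
 endfacet
 facet normal -0.777 -0.121 0.617
  outer loop
   vertex 2.0 3.9 3.5
   vertex 0.2 2.2 0.9
   vertex 2.2 1.6 3.3
  endloop
 endfacet
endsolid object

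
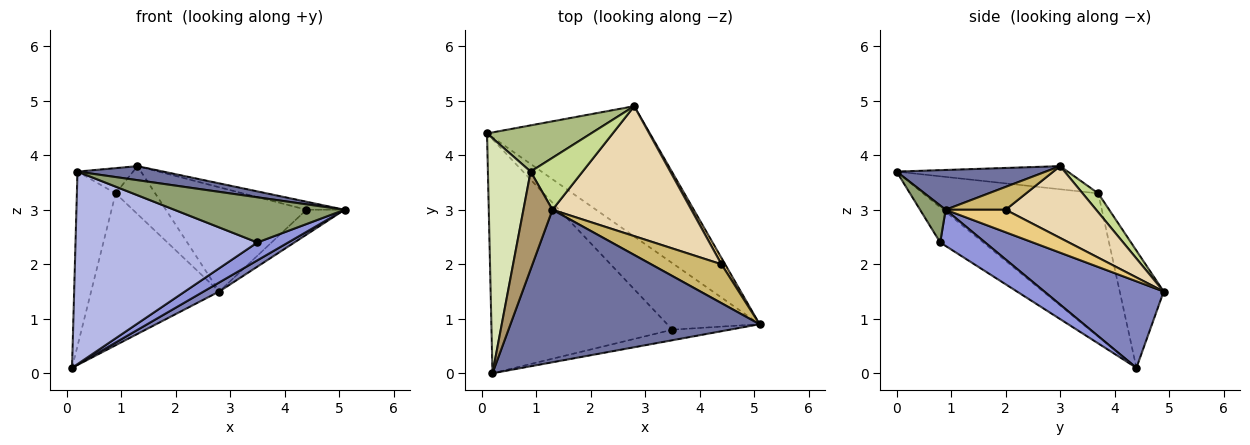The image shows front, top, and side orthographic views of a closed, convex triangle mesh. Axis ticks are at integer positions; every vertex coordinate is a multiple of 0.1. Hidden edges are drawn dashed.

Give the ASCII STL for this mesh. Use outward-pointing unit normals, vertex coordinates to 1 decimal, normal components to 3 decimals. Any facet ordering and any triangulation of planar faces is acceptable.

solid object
 facet normal 0.157 -0.090 0.983
  outer loop
   vertex 1.3 3.0 3.8
   vertex 0.2 0.0 3.7
   vertex 5.1 0.9 3.0
  endloop
 endfacet
 facet normal 0.468 -0.061 -0.881
  outer loop
   vertex 2.8 4.9 1.5
   vertex 5.1 0.9 3.0
   vertex 0.1 4.4 0.1
  endloop
 endfacet
 facet normal 0.354 -0.243 -0.903
  outer loop
   vertex 3.5 0.8 2.4
   vertex 0.1 4.4 0.1
   vertex 5.1 0.9 3.0
  endloop
 endfacet
 facet normal -0.149 -0.628 -0.764
  outer loop
   vertex 3.5 0.8 2.4
   vertex 0.2 0.0 3.7
   vertex 0.1 4.4 0.1
  endloop
 endfacet
 facet normal 0.145 -0.963 -0.225
  outer loop
   vertex 3.5 0.8 2.4
   vertex 5.1 0.9 3.0
   vertex 0.2 0.0 3.7
  endloop
 endfacet
 facet normal -0.312 0.909 0.277
  outer loop
   vertex 0.9 3.7 3.3
   vertex 2.8 4.9 1.5
   vertex 0.1 4.4 0.1
  endloop
 endfacet
 facet normal 0.259 0.655 0.710
  outer loop
   vertex 0.9 3.7 3.3
   vertex 1.3 3.0 3.8
   vertex 2.8 4.9 1.5
  endloop
 endfacet
 facet normal -0.937 0.208 0.280
  outer loop
   vertex 0.9 3.7 3.3
   vertex 0.1 4.4 0.1
   vertex 0.2 0.0 3.7
  endloop
 endfacet
 facet normal -0.611 0.198 0.766
  outer loop
   vertex 0.9 3.7 3.3
   vertex 0.2 0.0 3.7
   vertex 1.3 3.0 3.8
  endloop
 endfacet
 facet normal 0.303 0.193 0.933
  outer loop
   vertex 4.4 2.0 3.0
   vertex 1.3 3.0 3.8
   vertex 5.1 0.9 3.0
  endloop
 endfacet
 facet normal 0.836 0.532 0.137
  outer loop
   vertex 4.4 2.0 3.0
   vertex 5.1 0.9 3.0
   vertex 2.8 4.9 1.5
  endloop
 endfacet
 facet normal 0.374 0.580 0.723
  outer loop
   vertex 4.4 2.0 3.0
   vertex 2.8 4.9 1.5
   vertex 1.3 3.0 3.8
  endloop
 endfacet
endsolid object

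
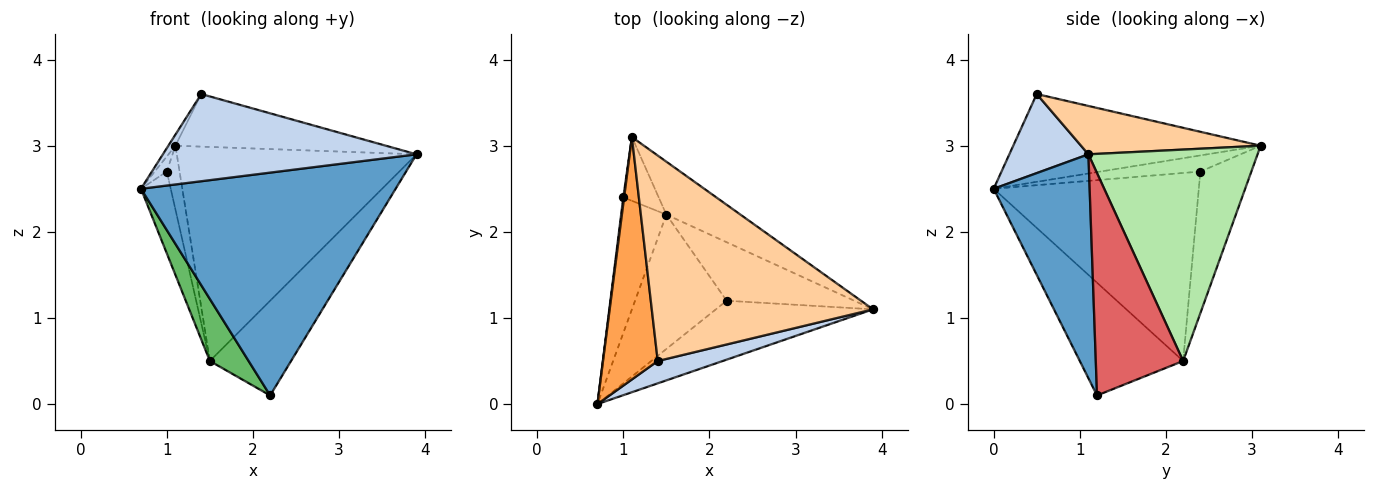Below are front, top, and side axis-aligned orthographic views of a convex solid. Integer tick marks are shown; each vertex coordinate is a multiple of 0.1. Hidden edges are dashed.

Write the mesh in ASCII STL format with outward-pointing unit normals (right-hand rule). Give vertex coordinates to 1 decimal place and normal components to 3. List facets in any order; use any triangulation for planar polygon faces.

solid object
 facet normal 0.342 -0.908 -0.240
  outer loop
   vertex 2.2 1.2 0.1
   vertex 3.9 1.1 2.9
   vertex 0.7 0.0 2.5
  endloop
 endfacet
 facet normal 0.289 -0.927 0.238
  outer loop
   vertex 1.4 0.5 3.6
   vertex 0.7 0.0 2.5
   vertex 3.9 1.1 2.9
  endloop
 endfacet
 facet normal -0.848 0.024 0.529
  outer loop
   vertex 1.4 0.5 3.6
   vertex 1.1 3.1 3.0
   vertex 0.7 0.0 2.5
  endloop
 endfacet
 facet normal 0.207 0.243 0.948
  outer loop
   vertex 1.4 0.5 3.6
   vertex 3.9 1.1 2.9
   vertex 1.1 3.1 3.0
  endloop
 endfacet
 facet normal -0.745 -0.279 -0.605
  outer loop
   vertex 1.5 2.2 0.5
   vertex 2.2 1.2 0.1
   vertex 0.7 0.0 2.5
  endloop
 endfacet
 facet normal 0.565 0.801 -0.198
  outer loop
   vertex 1.5 2.2 0.5
   vertex 1.1 3.1 3.0
   vertex 3.9 1.1 2.9
  endloop
 endfacet
 facet normal 0.675 0.628 -0.388
  outer loop
   vertex 1.5 2.2 0.5
   vertex 3.9 1.1 2.9
   vertex 2.2 1.2 0.1
  endloop
 endfacet
 facet normal -0.991 0.120 0.051
  outer loop
   vertex 1.0 2.4 2.7
   vertex 0.7 0.0 2.5
   vertex 1.1 3.1 3.0
  endloop
 endfacet
 facet normal -0.963 0.140 -0.232
  outer loop
   vertex 1.0 2.4 2.7
   vertex 1.5 2.2 0.5
   vertex 0.7 0.0 2.5
  endloop
 endfacet
 facet normal -0.943 0.236 -0.236
  outer loop
   vertex 1.0 2.4 2.7
   vertex 1.1 3.1 3.0
   vertex 1.5 2.2 0.5
  endloop
 endfacet
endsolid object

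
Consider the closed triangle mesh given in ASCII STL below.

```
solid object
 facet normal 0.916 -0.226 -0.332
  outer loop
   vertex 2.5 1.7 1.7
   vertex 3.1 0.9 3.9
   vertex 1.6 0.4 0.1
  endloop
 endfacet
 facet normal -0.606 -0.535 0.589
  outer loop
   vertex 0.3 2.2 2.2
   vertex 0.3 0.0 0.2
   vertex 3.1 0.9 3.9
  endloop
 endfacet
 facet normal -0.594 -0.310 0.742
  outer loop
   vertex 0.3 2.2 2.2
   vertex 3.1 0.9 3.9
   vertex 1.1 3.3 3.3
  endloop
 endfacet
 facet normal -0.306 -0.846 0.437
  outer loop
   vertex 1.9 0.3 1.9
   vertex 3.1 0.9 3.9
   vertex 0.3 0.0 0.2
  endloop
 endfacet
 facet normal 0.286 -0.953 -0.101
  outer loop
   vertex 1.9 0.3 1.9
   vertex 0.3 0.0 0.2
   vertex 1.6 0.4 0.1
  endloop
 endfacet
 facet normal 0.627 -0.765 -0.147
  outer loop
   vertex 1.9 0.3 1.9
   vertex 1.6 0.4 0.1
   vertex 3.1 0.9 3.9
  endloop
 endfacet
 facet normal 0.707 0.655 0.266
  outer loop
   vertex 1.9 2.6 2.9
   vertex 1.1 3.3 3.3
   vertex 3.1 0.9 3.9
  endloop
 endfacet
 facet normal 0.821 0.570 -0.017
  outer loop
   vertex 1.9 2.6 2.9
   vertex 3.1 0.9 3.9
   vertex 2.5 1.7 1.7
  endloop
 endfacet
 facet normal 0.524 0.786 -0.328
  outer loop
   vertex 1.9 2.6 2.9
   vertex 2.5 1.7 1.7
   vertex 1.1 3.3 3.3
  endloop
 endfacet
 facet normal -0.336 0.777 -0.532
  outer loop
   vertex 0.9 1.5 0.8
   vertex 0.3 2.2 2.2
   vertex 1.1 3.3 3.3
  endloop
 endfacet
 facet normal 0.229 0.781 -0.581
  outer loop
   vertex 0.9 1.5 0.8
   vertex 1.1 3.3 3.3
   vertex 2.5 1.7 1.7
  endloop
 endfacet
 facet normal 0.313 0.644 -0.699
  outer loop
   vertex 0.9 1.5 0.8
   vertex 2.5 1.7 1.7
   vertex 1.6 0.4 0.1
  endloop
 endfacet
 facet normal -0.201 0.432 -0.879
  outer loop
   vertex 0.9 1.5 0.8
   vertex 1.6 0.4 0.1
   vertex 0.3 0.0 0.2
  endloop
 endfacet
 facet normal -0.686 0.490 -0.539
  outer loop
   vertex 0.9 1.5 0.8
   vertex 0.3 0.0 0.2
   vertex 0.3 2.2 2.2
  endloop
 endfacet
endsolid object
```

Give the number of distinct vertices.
9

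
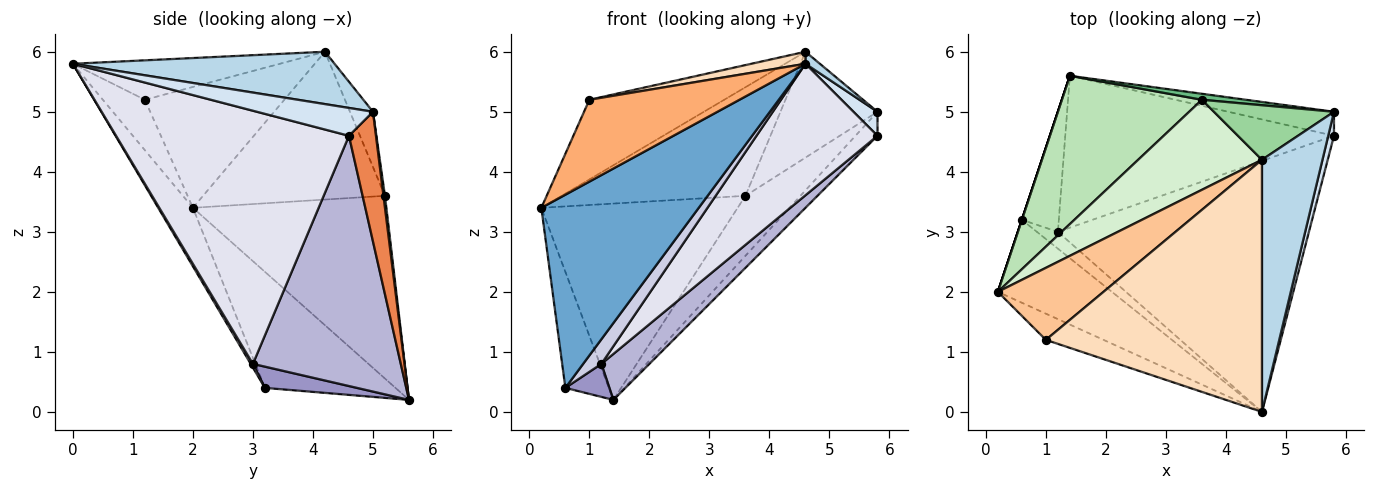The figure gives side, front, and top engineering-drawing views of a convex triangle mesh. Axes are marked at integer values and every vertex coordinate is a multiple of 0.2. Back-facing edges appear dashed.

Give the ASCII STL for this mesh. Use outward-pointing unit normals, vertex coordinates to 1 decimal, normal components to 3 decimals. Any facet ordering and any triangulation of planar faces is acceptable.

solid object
 facet normal -0.198 -0.901 -0.387
  outer loop
   vertex 0.6 3.2 0.4
   vertex 4.6 0.0 5.8
   vertex 0.2 2.0 3.4
  endloop
 endfacet
 facet normal -0.949 0.316 0.000
  outer loop
   vertex 0.6 3.2 0.4
   vertex 0.2 2.0 3.4
   vertex 1.4 5.6 0.2
  endloop
 endfacet
 facet normal 0.654 -0.036 0.756
  outer loop
   vertex 4.6 4.2 6.0
   vertex 4.6 0.0 5.8
   vertex 5.8 5.0 5.0
  endloop
 endfacet
 facet normal 0.960 -0.199 0.199
  outer loop
   vertex 5.8 4.6 4.6
   vertex 5.8 5.0 5.0
   vertex 4.6 0.0 5.8
  endloop
 endfacet
 facet normal 0.655 0.534 -0.534
  outer loop
   vertex 5.8 4.6 4.6
   vertex 1.4 5.6 0.2
   vertex 5.8 5.0 5.0
  endloop
 endfacet
 facet normal -0.258 -0.920 -0.294
  outer loop
   vertex 1.0 1.2 5.2
   vertex 0.2 2.0 3.4
   vertex 4.6 0.0 5.8
  endloop
 endfacet
 facet normal -0.609 0.589 0.532
  outer loop
   vertex 1.0 1.2 5.2
   vertex 4.6 4.2 6.0
   vertex 0.2 2.0 3.4
  endloop
 endfacet
 facet normal -0.179 -0.047 0.983
  outer loop
   vertex 1.0 1.2 5.2
   vertex 4.6 0.0 5.8
   vertex 4.6 4.2 6.0
  endloop
 endfacet
 facet normal 0.027 0.995 0.099
  outer loop
   vertex 3.6 5.2 3.6
   vertex 5.8 5.0 5.0
   vertex 1.4 5.6 0.2
  endloop
 endfacet
 facet normal -0.206 0.870 0.448
  outer loop
   vertex 3.6 5.2 3.6
   vertex 4.6 4.2 6.0
   vertex 5.8 5.0 5.0
  endloop
 endfacet
 facet normal -0.618 0.627 0.474
  outer loop
   vertex 3.6 5.2 3.6
   vertex 1.4 5.6 0.2
   vertex 0.2 2.0 3.4
  endloop
 endfacet
 facet normal -0.606 0.612 0.508
  outer loop
   vertex 3.6 5.2 3.6
   vertex 0.2 2.0 3.4
   vertex 4.6 4.2 6.0
  endloop
 endfacet
 facet normal 0.485 -0.232 -0.843
  outer loop
   vertex 1.2 3.0 0.8
   vertex 0.6 3.2 0.4
   vertex 1.4 5.6 0.2
  endloop
 endfacet
 facet normal 0.665 -0.216 -0.715
  outer loop
   vertex 1.2 3.0 0.8
   vertex 1.4 5.6 0.2
   vertex 5.8 4.6 4.6
  endloop
 endfacet
 facet normal 0.100 -0.822 -0.561
  outer loop
   vertex 1.2 3.0 0.8
   vertex 4.6 0.0 5.8
   vertex 0.6 3.2 0.4
  endloop
 endfacet
 facet normal 0.666 -0.346 -0.661
  outer loop
   vertex 1.2 3.0 0.8
   vertex 5.8 4.6 4.6
   vertex 4.6 0.0 5.8
  endloop
 endfacet
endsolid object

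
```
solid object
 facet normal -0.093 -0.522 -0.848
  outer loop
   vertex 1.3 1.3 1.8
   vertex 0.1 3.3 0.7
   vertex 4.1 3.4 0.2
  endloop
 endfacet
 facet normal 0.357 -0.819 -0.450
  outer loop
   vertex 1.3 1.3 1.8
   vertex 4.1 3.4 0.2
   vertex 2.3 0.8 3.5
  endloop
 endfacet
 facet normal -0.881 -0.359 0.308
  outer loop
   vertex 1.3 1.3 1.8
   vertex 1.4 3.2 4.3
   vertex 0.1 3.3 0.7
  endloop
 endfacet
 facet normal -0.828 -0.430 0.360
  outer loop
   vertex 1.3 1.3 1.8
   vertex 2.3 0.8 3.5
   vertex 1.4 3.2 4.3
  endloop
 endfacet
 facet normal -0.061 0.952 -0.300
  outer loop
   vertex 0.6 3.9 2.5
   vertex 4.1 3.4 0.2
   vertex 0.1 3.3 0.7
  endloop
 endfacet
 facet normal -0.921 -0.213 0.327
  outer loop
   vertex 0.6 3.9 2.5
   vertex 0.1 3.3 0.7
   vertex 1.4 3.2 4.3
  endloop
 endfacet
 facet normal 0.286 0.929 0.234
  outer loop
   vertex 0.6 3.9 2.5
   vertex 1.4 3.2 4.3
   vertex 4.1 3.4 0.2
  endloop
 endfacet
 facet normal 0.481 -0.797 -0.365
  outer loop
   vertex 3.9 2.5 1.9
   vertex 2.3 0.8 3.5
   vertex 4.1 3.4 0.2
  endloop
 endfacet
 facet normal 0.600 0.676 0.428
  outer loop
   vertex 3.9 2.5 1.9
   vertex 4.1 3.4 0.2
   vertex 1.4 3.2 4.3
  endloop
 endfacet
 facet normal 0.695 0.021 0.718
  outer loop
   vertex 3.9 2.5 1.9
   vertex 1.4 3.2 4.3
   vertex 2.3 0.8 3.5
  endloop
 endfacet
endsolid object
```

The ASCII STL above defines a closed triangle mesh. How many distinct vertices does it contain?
7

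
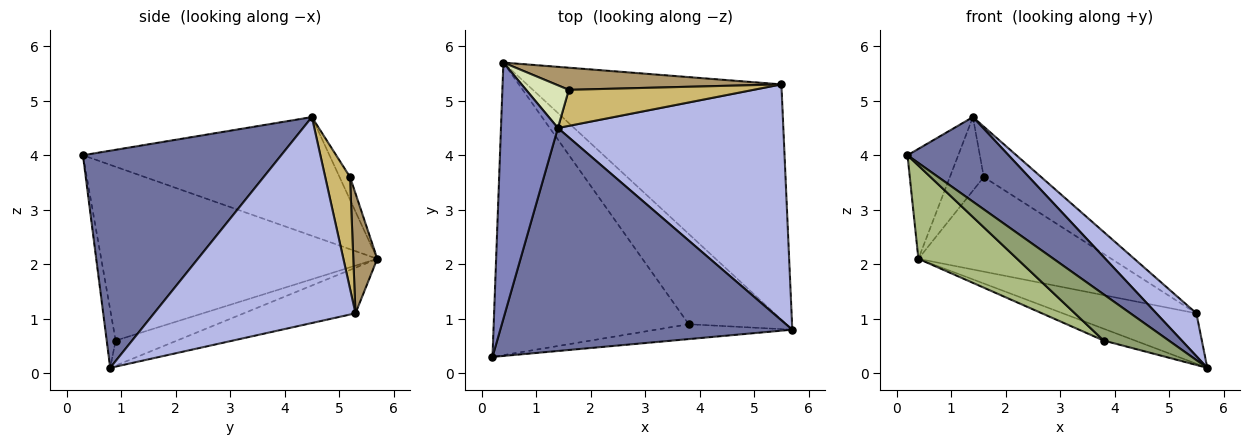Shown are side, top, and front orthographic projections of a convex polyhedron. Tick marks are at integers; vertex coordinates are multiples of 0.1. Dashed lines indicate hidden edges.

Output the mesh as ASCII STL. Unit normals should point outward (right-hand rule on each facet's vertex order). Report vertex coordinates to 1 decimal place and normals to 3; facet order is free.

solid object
 facet normal 0.571 -0.291 0.768
  outer loop
   vertex 1.4 4.5 4.7
   vertex 0.2 0.3 4.0
   vertex 5.7 0.8 0.1
  endloop
 endfacet
 facet normal -0.887 0.182 0.425
  outer loop
   vertex 1.4 4.5 4.7
   vertex 0.4 5.7 2.1
   vertex 0.2 0.3 4.0
  endloop
 endfacet
 facet normal -0.173 0.206 -0.963
  outer loop
   vertex 5.5 5.3 1.1
   vertex 5.7 0.8 0.1
   vertex 0.4 5.7 2.1
  endloop
 endfacet
 facet normal 0.668 -0.133 0.732
  outer loop
   vertex 5.5 5.3 1.1
   vertex 1.4 4.5 4.7
   vertex 5.7 0.8 0.1
  endloop
 endfacet
 facet normal -0.130 -0.944 -0.304
  outer loop
   vertex 3.8 0.9 0.6
   vertex 5.7 0.8 0.1
   vertex 0.2 0.3 4.0
  endloop
 endfacet
 facet normal -0.647 -0.232 -0.726
  outer loop
   vertex 3.8 0.9 0.6
   vertex 0.2 0.3 4.0
   vertex 0.4 5.7 2.1
  endloop
 endfacet
 facet normal -0.246 0.126 -0.961
  outer loop
   vertex 3.8 0.9 0.6
   vertex 0.4 5.7 2.1
   vertex 5.7 0.8 0.1
  endloop
 endfacet
 facet normal -0.258 0.836 0.485
  outer loop
   vertex 1.6 5.2 3.6
   vertex 0.4 5.7 2.1
   vertex 1.4 4.5 4.7
  endloop
 endfacet
 facet normal 0.120 0.967 0.226
  outer loop
   vertex 1.6 5.2 3.6
   vertex 5.5 5.3 1.1
   vertex 0.4 5.7 2.1
  endloop
 endfacet
 facet normal 0.332 0.767 0.549
  outer loop
   vertex 1.6 5.2 3.6
   vertex 1.4 4.5 4.7
   vertex 5.5 5.3 1.1
  endloop
 endfacet
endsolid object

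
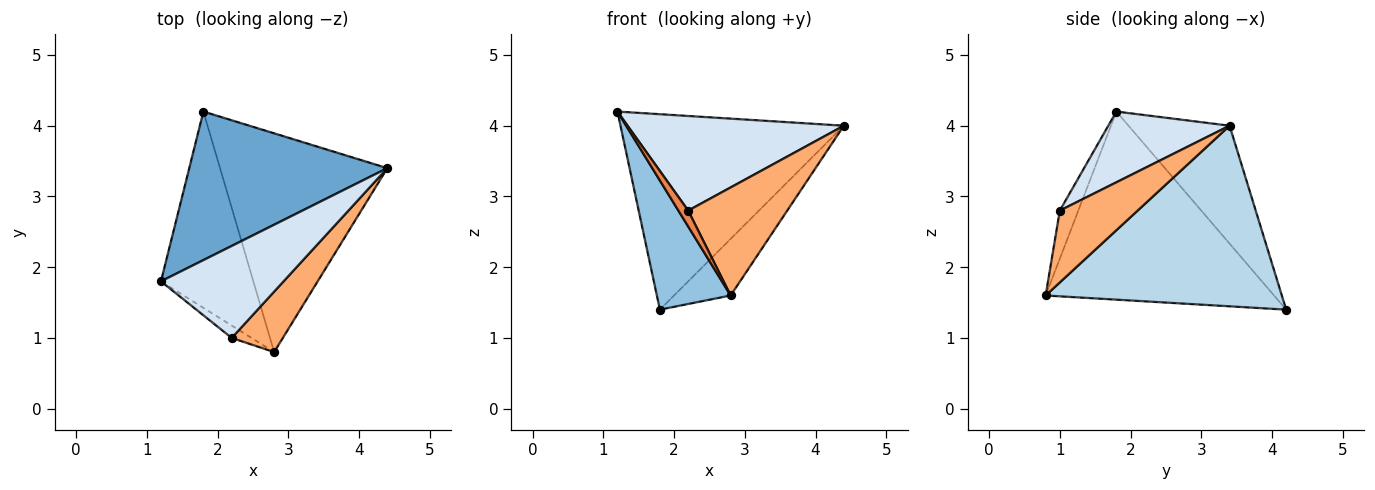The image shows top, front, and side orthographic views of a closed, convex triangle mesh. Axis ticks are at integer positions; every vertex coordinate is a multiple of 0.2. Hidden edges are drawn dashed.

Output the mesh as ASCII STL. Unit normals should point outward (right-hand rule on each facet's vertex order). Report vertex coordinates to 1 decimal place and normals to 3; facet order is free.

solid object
 facet normal -0.339 0.749 0.569
  outer loop
   vertex 1.8 4.2 1.4
   vertex 1.2 1.8 4.2
   vertex 4.4 3.4 4.0
  endloop
 endfacet
 facet normal -0.862 -0.278 -0.423
  outer loop
   vertex 2.8 0.8 1.6
   vertex 1.2 1.8 4.2
   vertex 1.8 4.2 1.4
  endloop
 endfacet
 facet normal 0.723 0.173 -0.669
  outer loop
   vertex 2.8 0.8 1.6
   vertex 1.8 4.2 1.4
   vertex 4.4 3.4 4.0
  endloop
 endfacet
 facet normal 0.373 -0.665 0.647
  outer loop
   vertex 2.2 1.0 2.8
   vertex 4.4 3.4 4.0
   vertex 1.2 1.8 4.2
  endloop
 endfacet
 facet normal -0.831 -0.440 -0.342
  outer loop
   vertex 2.2 1.0 2.8
   vertex 1.2 1.8 4.2
   vertex 2.8 0.8 1.6
  endloop
 endfacet
 facet normal 0.566 -0.720 0.403
  outer loop
   vertex 2.2 1.0 2.8
   vertex 2.8 0.8 1.6
   vertex 4.4 3.4 4.0
  endloop
 endfacet
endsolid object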